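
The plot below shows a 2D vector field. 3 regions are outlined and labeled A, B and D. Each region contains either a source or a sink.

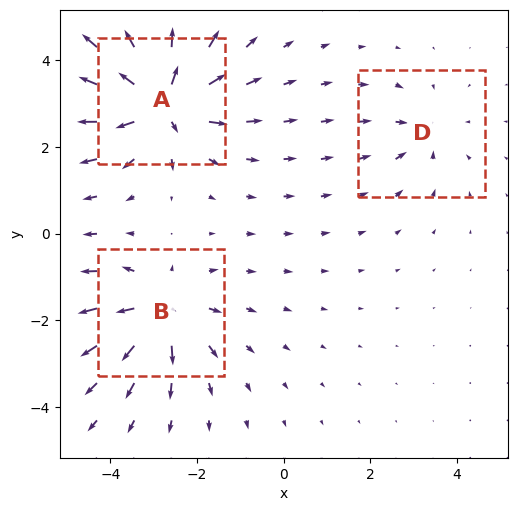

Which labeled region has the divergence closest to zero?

Divergence at each region's feature centre — A: about +6, B: about +4, D: about -2. Region D is closest to zero.

D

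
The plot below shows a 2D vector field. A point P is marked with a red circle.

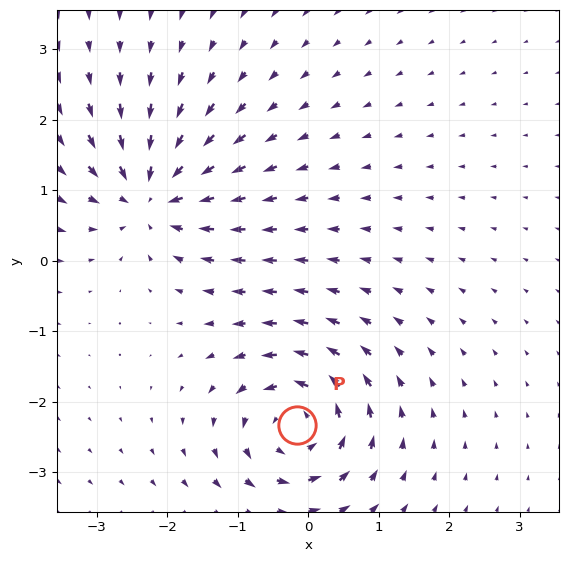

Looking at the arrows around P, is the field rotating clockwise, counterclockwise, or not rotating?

Near P at (-0.2, -2.3) the arrows circulate counterclockwise. The curl (z-component) there is about +5; positive curl means counterclockwise rotation.

counterclockwise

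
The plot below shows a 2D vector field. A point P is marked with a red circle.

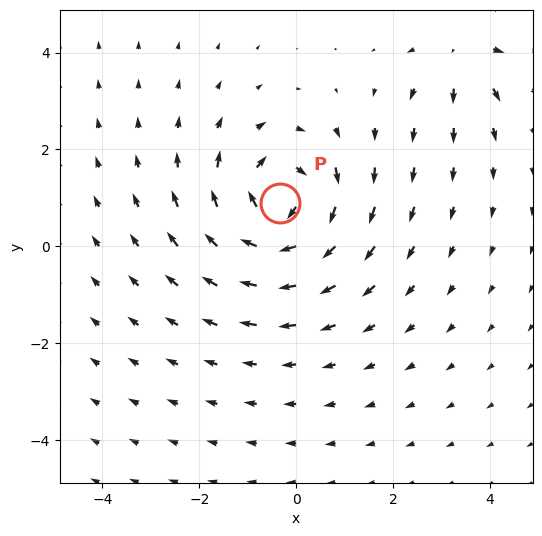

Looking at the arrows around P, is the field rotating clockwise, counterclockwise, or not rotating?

Near P at (-0.3, 0.9) the arrows circulate clockwise. The curl (z-component) there is about -5; negative curl means clockwise rotation.

clockwise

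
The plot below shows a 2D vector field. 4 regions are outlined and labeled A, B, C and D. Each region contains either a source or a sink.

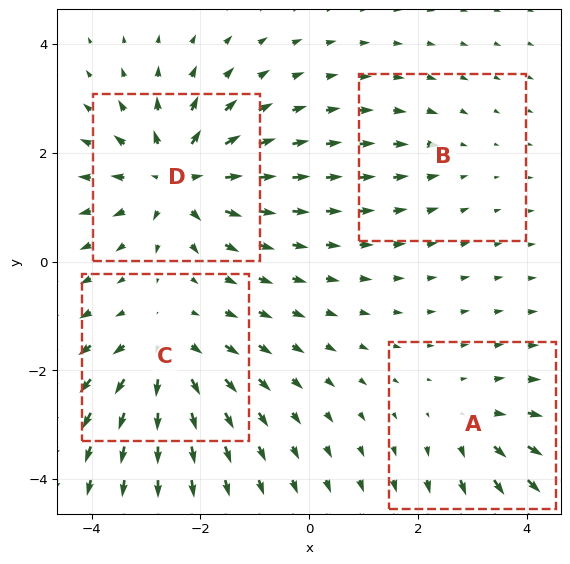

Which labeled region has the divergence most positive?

D

Divergence at each region's feature centre — A: about +4, B: about -2, C: about +5, D: about +7. Region D is most positive.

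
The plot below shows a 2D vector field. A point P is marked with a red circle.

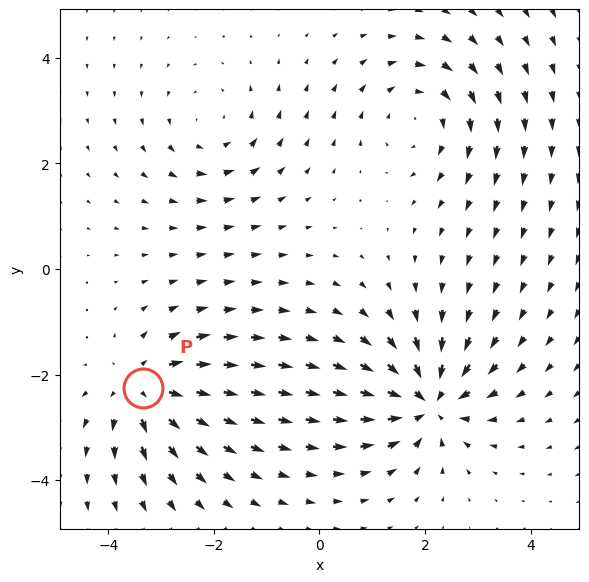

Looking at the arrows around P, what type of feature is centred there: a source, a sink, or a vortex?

At P (-3.3, -2.3) the arrows spread outward. Divergence about +4, curl ≈0 — positive divergence with near-zero curl is a source.

source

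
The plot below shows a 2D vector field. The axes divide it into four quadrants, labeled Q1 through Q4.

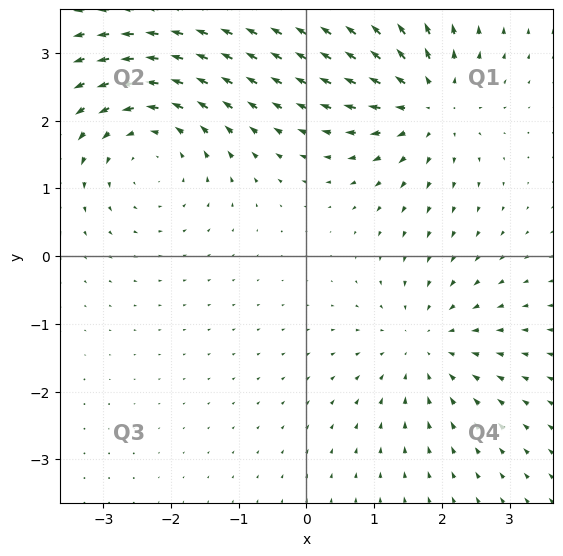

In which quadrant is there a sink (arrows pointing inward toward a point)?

The sink sits at approximately (1.8, -1.3), which lies in quadrant Q4. The divergence there is about -3, negative as expected for a sink.

Q4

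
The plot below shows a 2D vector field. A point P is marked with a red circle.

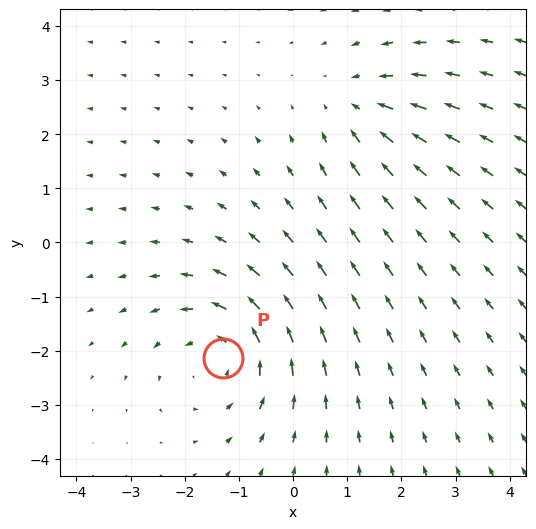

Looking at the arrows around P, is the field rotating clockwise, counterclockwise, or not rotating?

Near P at (-1.3, -2.1) the arrows circulate counterclockwise. The curl (z-component) there is about +4; positive curl means counterclockwise rotation.

counterclockwise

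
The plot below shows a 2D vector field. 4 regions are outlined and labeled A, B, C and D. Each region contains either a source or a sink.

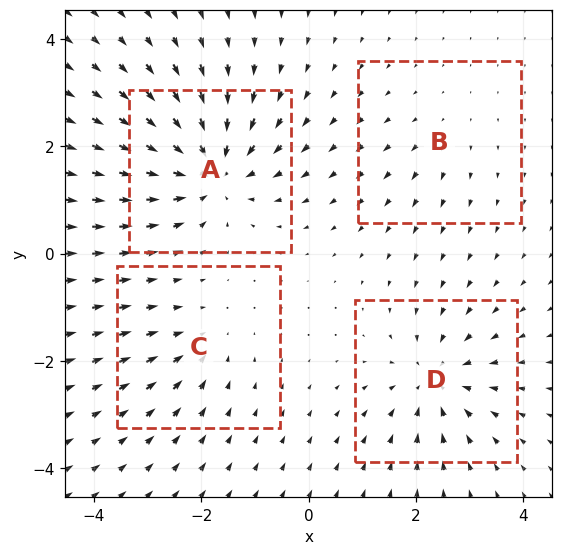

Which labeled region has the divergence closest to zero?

B

Divergence at each region's feature centre — A: about -7, B: about +2, C: about -3, D: about -5. Region B is closest to zero.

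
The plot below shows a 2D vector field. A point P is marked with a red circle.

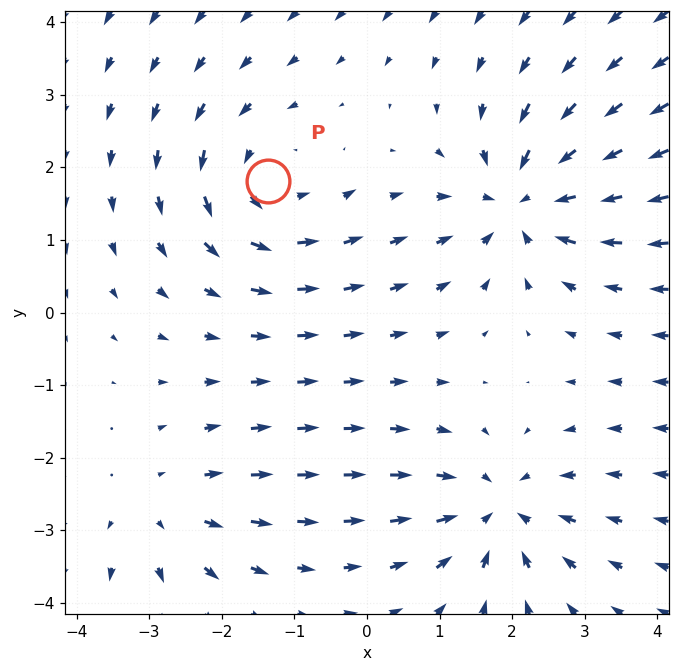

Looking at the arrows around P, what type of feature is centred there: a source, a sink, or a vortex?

vortex

At P (-1.4, 1.8) the arrows circulate counterclockwise. Divergence ≈0, curl about +4 — near-zero divergence with nonzero curl is a vortex.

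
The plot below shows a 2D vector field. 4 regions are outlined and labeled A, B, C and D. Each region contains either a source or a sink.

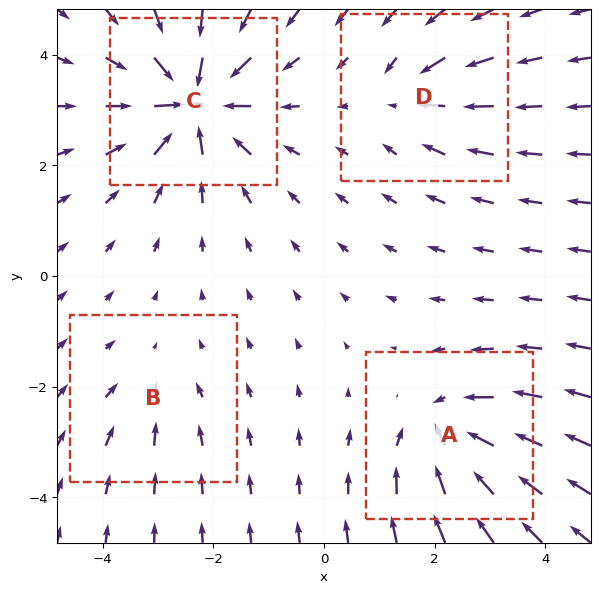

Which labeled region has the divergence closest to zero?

Divergence at each region's feature centre — A: about -6, B: about -3, C: about -9, D: about -4. Region B is closest to zero.

B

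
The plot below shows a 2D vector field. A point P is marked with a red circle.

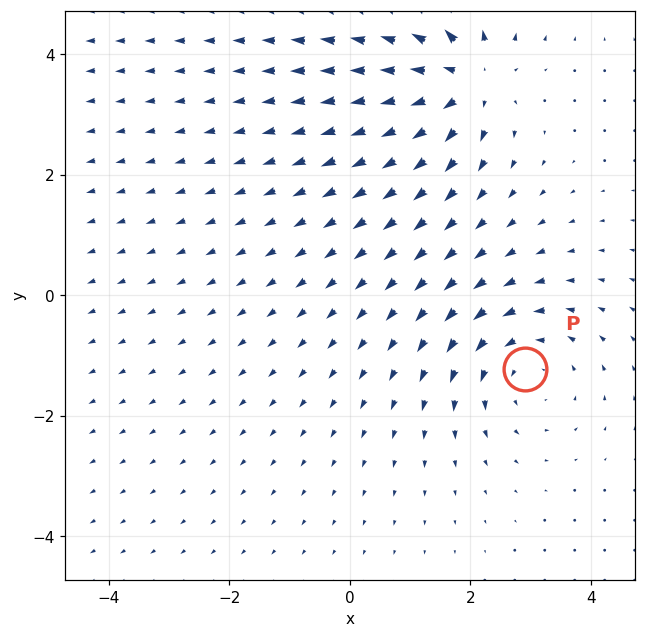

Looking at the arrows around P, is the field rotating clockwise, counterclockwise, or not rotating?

Near P at (2.9, -1.2) the arrows circulate counterclockwise. The curl (z-component) there is about +3; positive curl means counterclockwise rotation.

counterclockwise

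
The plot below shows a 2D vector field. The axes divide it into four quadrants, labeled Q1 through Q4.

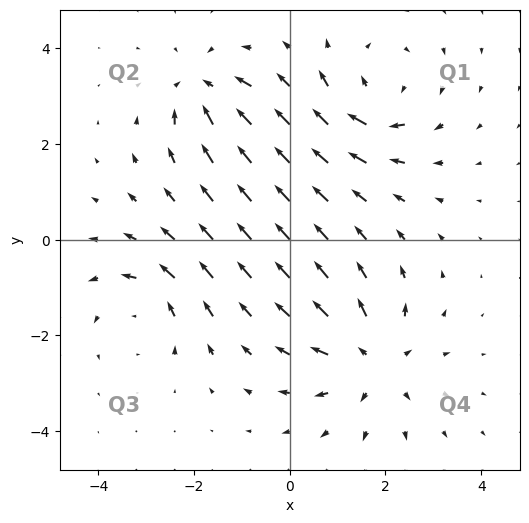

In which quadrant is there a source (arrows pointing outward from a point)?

The source sits at approximately (1.7, -2.5), which lies in quadrant Q4. The divergence there is about +5, positive as expected for a source.

Q4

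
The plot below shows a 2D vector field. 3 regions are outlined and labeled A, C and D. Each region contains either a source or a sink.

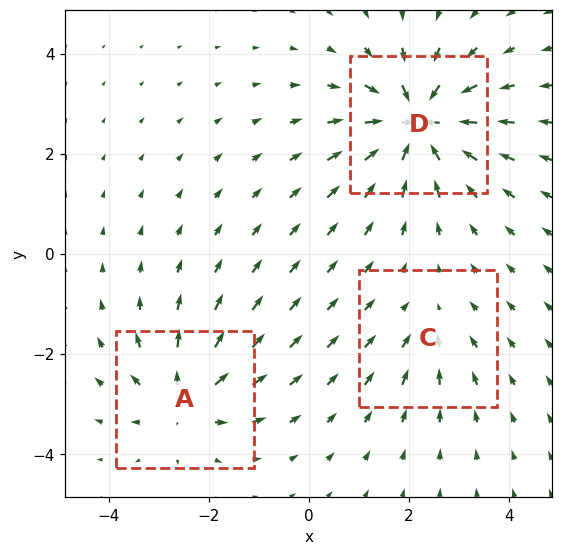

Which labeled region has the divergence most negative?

Divergence at each region's feature centre — A: about +4, C: about -2, D: about -7. Region D is most negative.

D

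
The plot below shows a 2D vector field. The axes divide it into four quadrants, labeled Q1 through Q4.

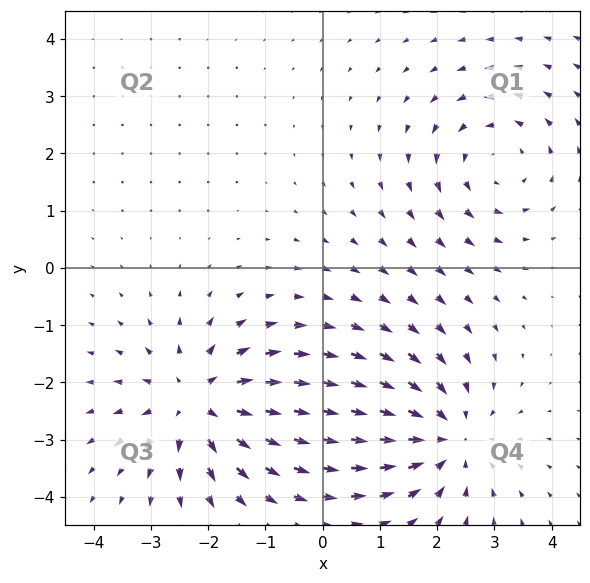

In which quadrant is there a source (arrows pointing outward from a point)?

Q3

The source sits at approximately (-2.2, -2.3), which lies in quadrant Q3. The divergence there is about +5, positive as expected for a source.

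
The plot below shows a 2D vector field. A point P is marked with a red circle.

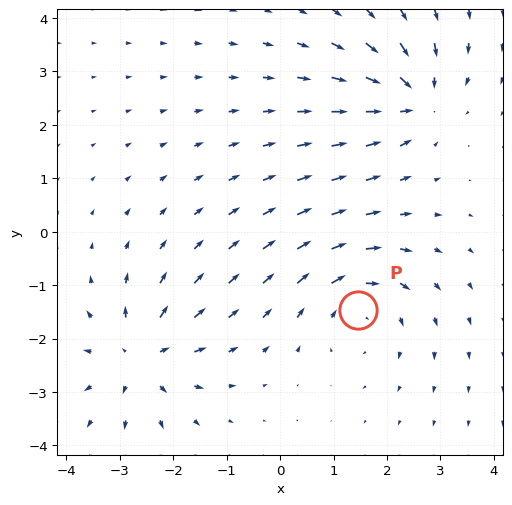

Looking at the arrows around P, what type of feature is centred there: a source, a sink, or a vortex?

At P (1.5, -1.5) the arrows circulate clockwise. Divergence ≈0, curl about -3 — near-zero divergence with nonzero curl is a vortex.

vortex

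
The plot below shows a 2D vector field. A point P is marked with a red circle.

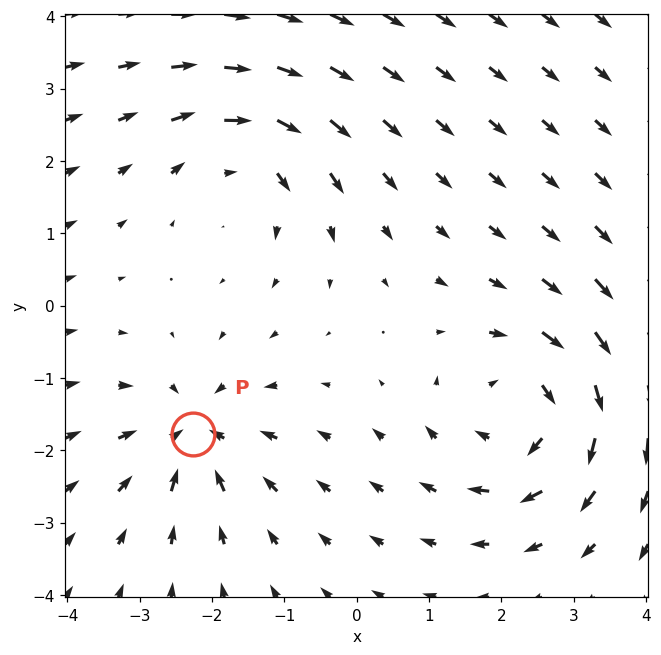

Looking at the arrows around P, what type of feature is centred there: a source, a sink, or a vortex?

sink

At P (-2.3, -1.8) the arrows converge inward. Divergence about -5, curl ≈0 — negative divergence with near-zero curl is a sink.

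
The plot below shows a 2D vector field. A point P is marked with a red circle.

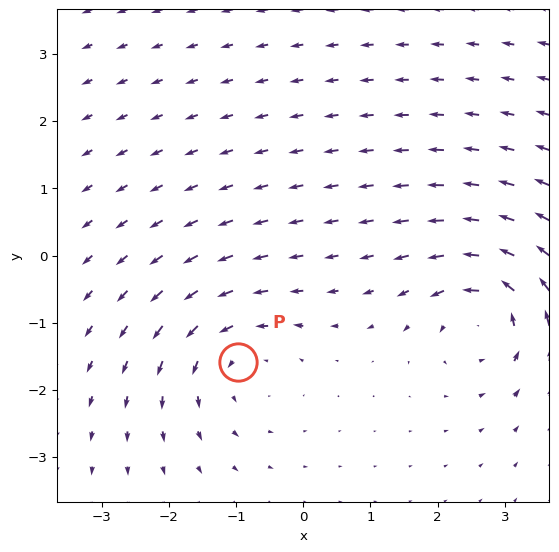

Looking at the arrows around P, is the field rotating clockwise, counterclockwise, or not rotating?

counterclockwise

Near P at (-1.0, -1.6) the arrows circulate counterclockwise. The curl (z-component) there is about +3; positive curl means counterclockwise rotation.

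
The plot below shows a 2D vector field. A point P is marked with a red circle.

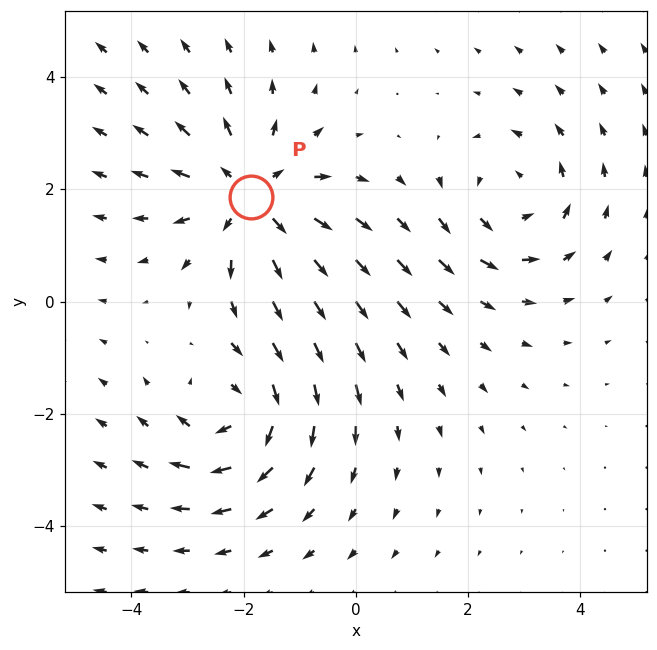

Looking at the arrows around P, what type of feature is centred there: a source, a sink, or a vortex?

source

At P (-1.9, 1.9) the arrows spread outward. Divergence about +3, curl ≈0 — positive divergence with near-zero curl is a source.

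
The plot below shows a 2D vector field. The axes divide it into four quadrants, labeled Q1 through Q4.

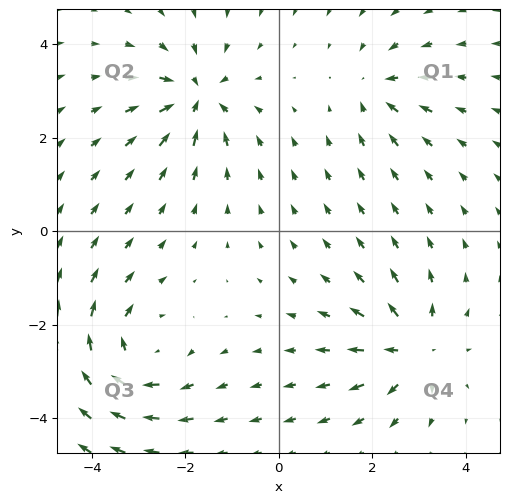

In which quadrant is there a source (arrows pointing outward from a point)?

The source sits at approximately (2.9, -2.5), which lies in quadrant Q4. The divergence there is about +5, positive as expected for a source.

Q4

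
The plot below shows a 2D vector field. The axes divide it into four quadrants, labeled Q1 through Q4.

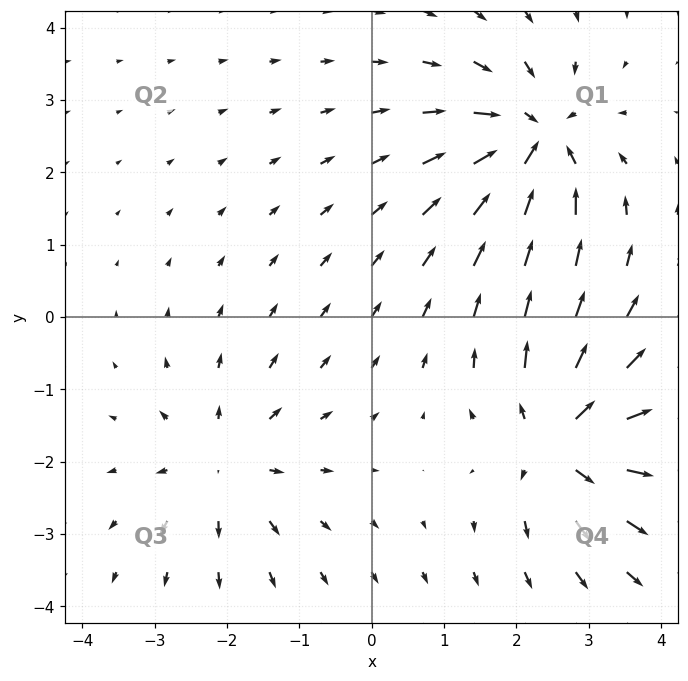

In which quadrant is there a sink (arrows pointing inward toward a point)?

Q1

The sink sits at approximately (2.3, 2.5), which lies in quadrant Q1. The divergence there is about -7, negative as expected for a sink.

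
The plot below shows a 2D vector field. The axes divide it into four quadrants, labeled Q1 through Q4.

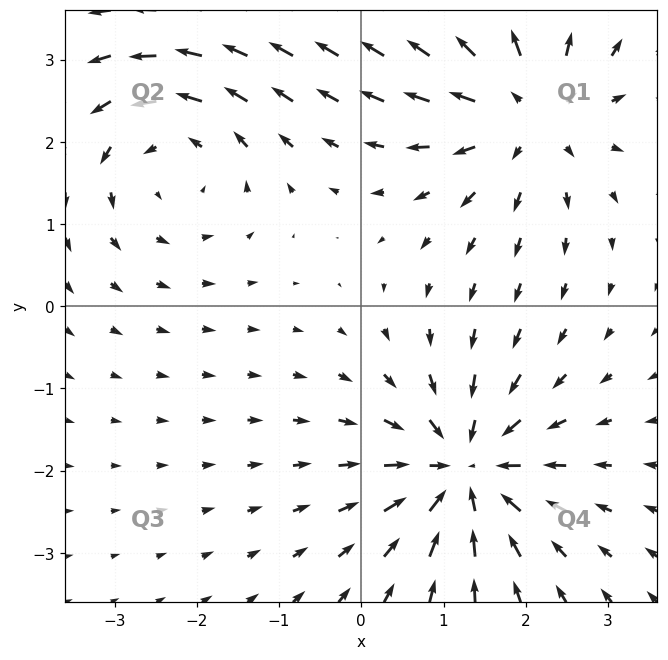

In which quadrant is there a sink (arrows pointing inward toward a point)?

The sink sits at approximately (1.3, -2.0), which lies in quadrant Q4. The divergence there is about -6, negative as expected for a sink.

Q4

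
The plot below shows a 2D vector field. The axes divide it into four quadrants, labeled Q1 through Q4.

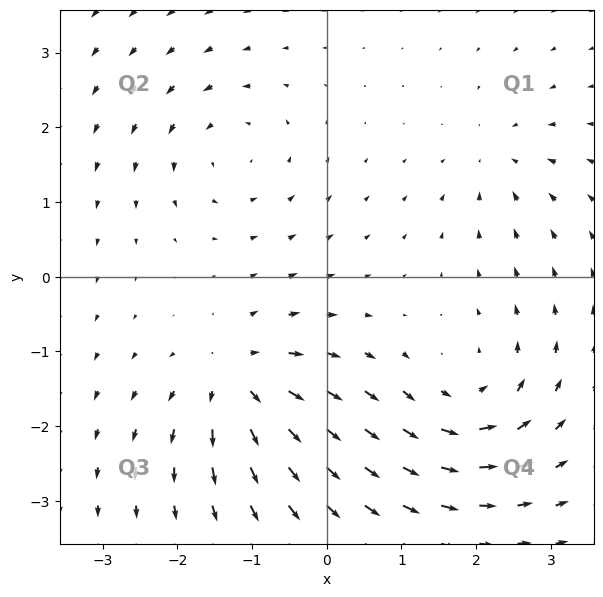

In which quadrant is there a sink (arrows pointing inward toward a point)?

Q1

The sink sits at approximately (2.3, 1.6), which lies in quadrant Q1. The divergence there is about -3, negative as expected for a sink.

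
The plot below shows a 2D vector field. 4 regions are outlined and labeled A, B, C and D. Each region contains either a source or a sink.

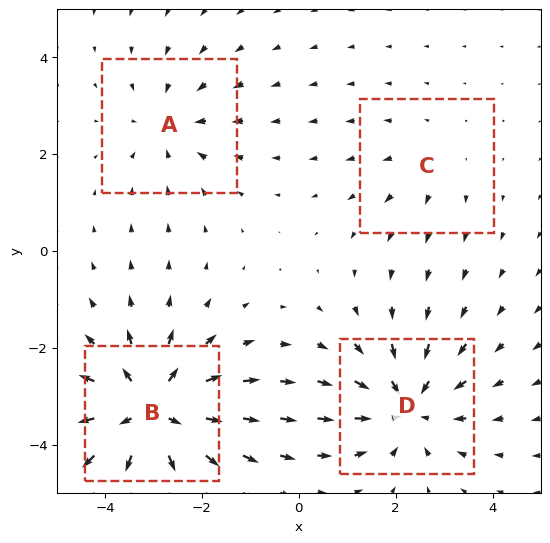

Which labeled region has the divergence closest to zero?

C

Divergence at each region's feature centre — A: about -3, B: about +6, C: about +2, D: about -5. Region C is closest to zero.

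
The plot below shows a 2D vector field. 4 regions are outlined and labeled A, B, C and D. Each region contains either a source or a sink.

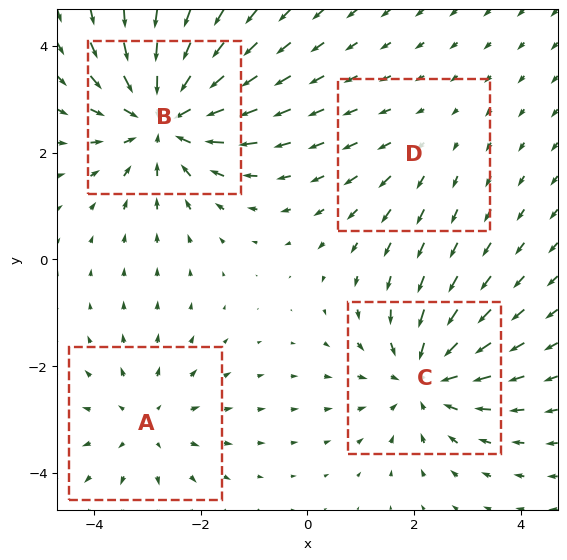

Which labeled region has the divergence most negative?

B

Divergence at each region's feature centre — A: about +3, B: about -6, C: about -5, D: about +2. Region B is most negative.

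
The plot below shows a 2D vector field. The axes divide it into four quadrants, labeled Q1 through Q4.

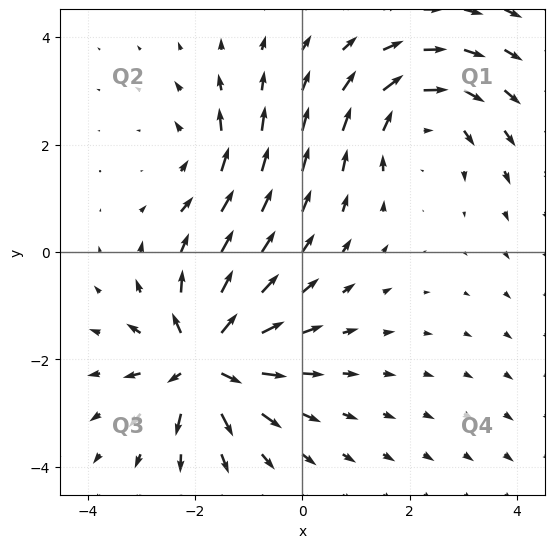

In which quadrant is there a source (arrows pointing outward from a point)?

The source sits at approximately (-1.8, -2.0), which lies in quadrant Q3. The divergence there is about +7, positive as expected for a source.

Q3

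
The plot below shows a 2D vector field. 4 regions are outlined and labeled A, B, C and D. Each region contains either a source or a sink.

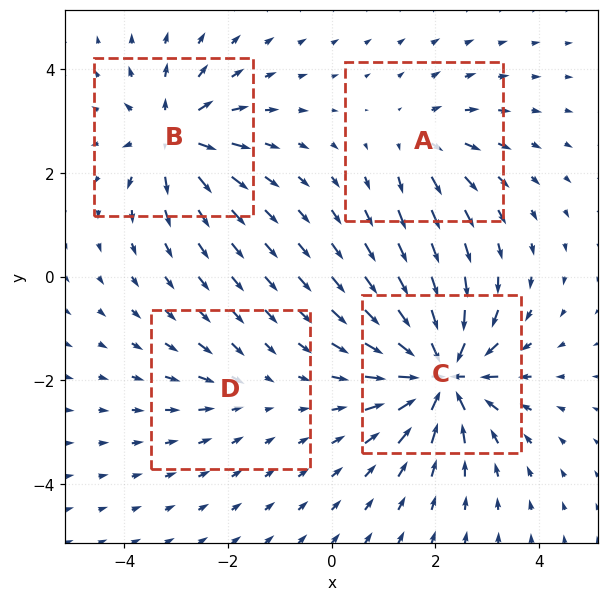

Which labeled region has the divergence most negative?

C

Divergence at each region's feature centre — A: about +4, B: about +6, C: about -9, D: about -3. Region C is most negative.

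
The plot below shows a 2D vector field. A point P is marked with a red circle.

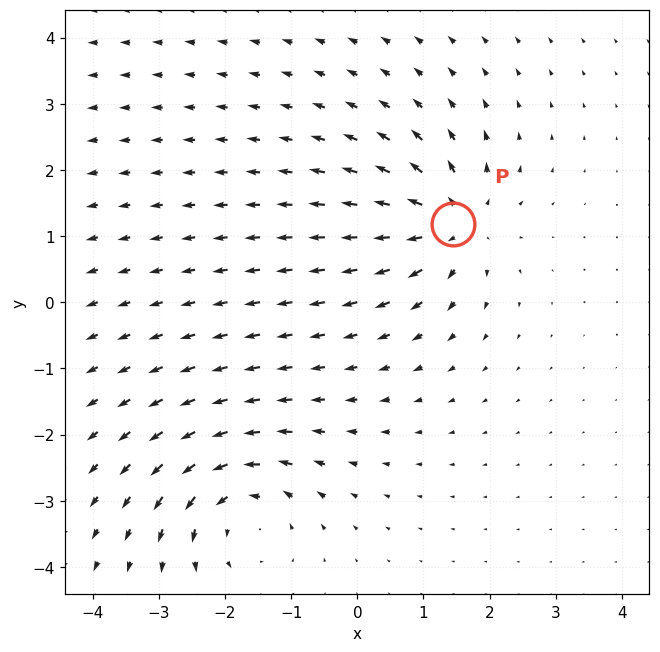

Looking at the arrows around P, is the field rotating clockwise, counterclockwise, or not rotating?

Near P at (1.4, 1.2) the arrows show no circulation. The curl there is ≈0.

not rotating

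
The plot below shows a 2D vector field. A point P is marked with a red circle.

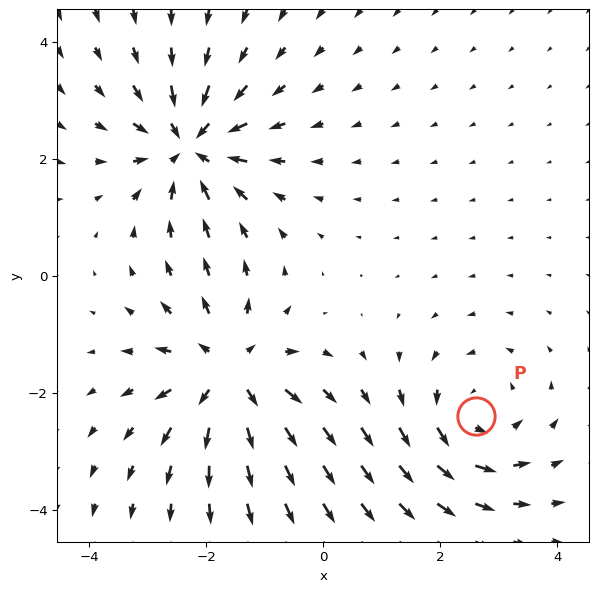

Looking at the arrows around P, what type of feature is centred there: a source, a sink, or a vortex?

vortex

At P (2.6, -2.4) the arrows circulate counterclockwise. Divergence ≈0, curl about +3 — near-zero divergence with nonzero curl is a vortex.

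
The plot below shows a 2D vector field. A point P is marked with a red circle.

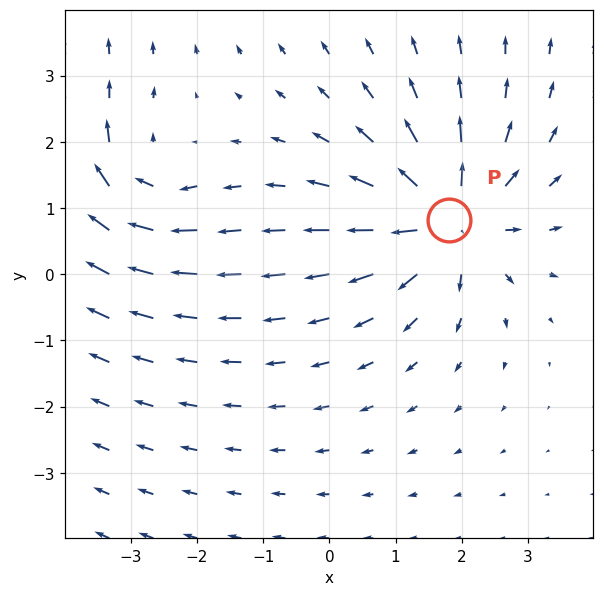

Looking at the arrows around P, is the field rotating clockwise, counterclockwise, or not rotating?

Near P at (1.8, 0.8) the arrows show no circulation. The curl there is ≈0.

not rotating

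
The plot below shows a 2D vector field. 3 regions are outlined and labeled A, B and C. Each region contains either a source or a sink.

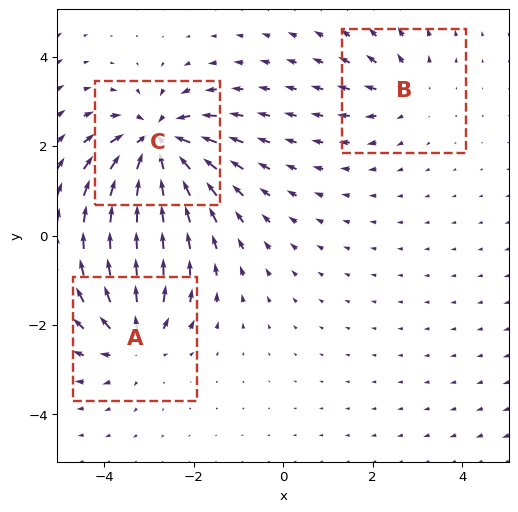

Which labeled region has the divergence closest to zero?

Divergence at each region's feature centre — A: about +4, B: about +2, C: about -6. Region B is closest to zero.

B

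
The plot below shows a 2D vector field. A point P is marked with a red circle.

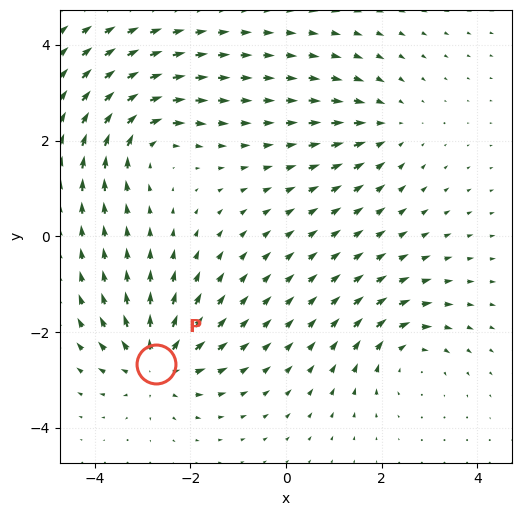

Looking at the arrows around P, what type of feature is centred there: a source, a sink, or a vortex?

At P (-2.7, -2.7) the arrows spread outward. Divergence about +6, curl ≈0 — positive divergence with near-zero curl is a source.

source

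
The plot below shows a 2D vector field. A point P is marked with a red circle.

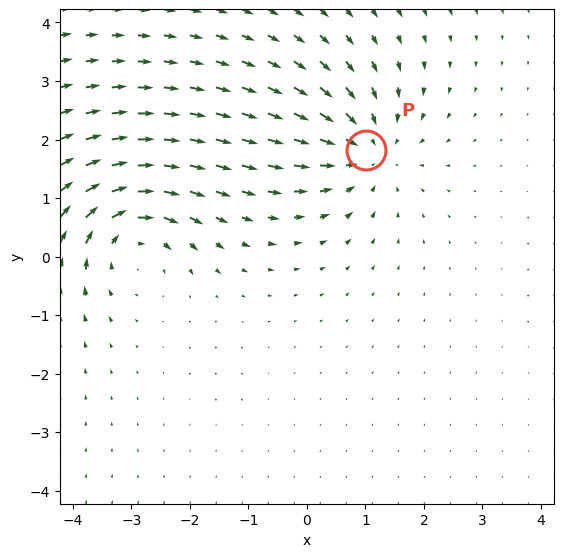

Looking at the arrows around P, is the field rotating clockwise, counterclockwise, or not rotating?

Near P at (1.0, 1.8) the arrows show no circulation. The curl there is ≈0.

not rotating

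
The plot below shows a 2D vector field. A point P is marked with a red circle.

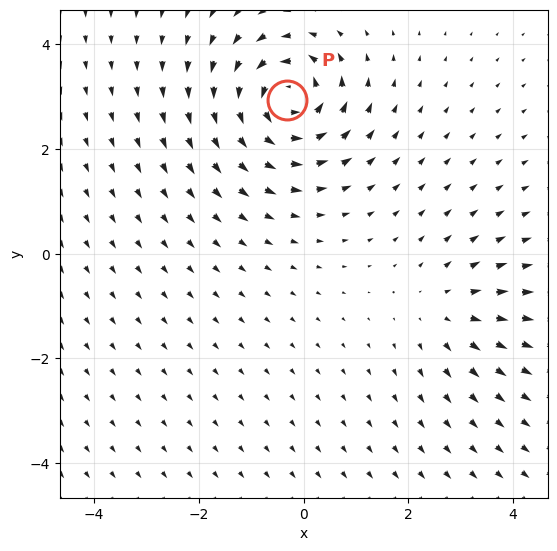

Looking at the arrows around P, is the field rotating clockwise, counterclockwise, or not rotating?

counterclockwise

Near P at (-0.3, 2.9) the arrows circulate counterclockwise. The curl (z-component) there is about +7; positive curl means counterclockwise rotation.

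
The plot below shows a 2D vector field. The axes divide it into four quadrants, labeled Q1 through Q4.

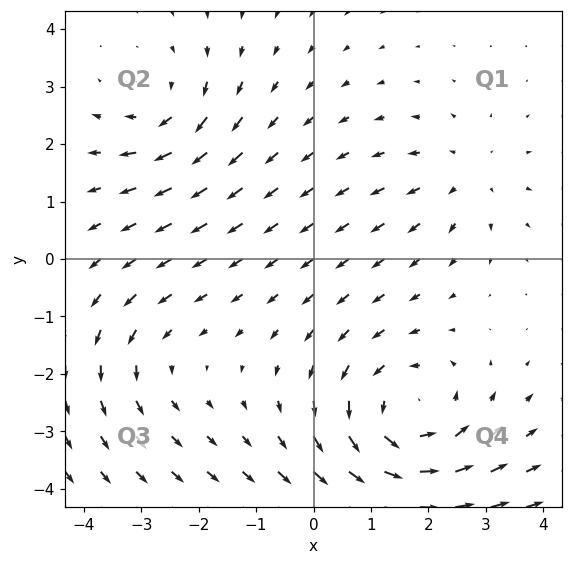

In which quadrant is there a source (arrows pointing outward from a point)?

The source sits at approximately (2.6, 1.5), which lies in quadrant Q1. The divergence there is about +2, positive as expected for a source.

Q1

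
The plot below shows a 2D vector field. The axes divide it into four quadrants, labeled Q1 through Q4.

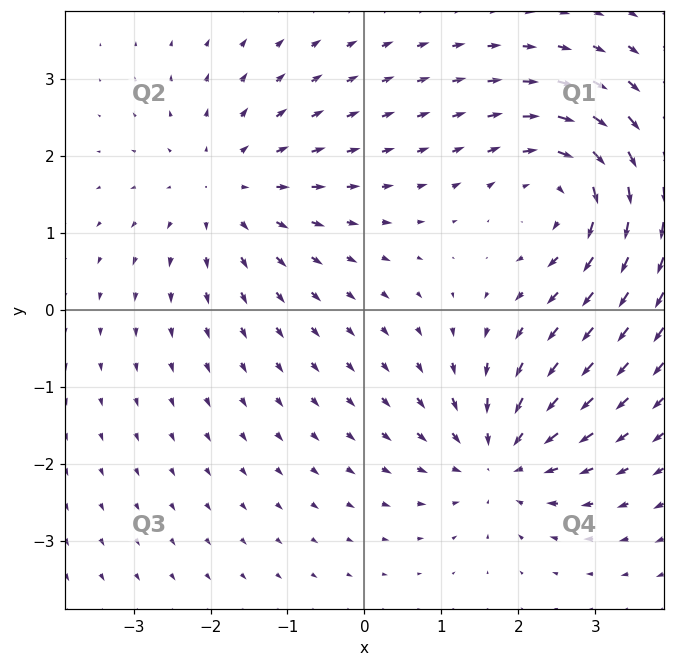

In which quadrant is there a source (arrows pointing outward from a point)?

Q2

The source sits at approximately (-1.8, 1.6), which lies in quadrant Q2. The divergence there is about +3, positive as expected for a source.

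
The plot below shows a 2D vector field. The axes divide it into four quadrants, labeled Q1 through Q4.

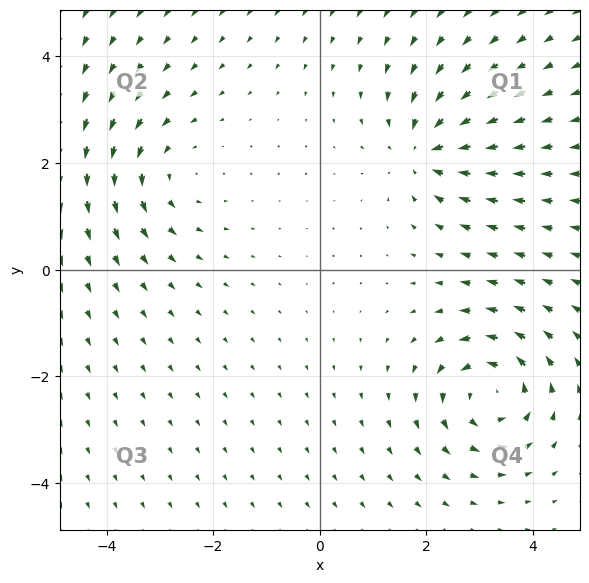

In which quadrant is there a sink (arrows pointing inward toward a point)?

Q1

The sink sits at approximately (2.0, 2.2), which lies in quadrant Q1. The divergence there is about -4, negative as expected for a sink.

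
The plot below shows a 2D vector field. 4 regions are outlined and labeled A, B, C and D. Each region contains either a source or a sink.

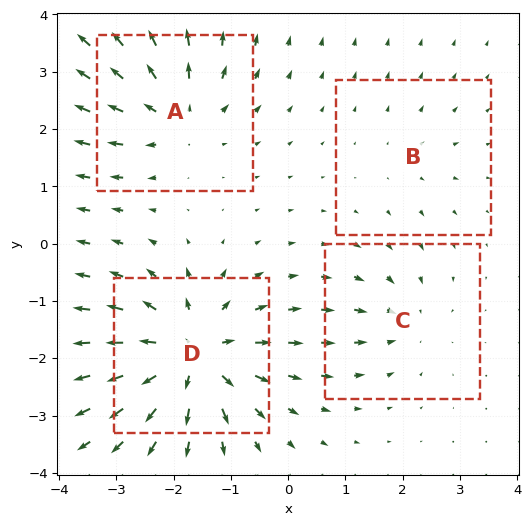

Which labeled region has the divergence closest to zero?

B

Divergence at each region's feature centre — A: about +6, B: about +2, C: about -4, D: about +8. Region B is closest to zero.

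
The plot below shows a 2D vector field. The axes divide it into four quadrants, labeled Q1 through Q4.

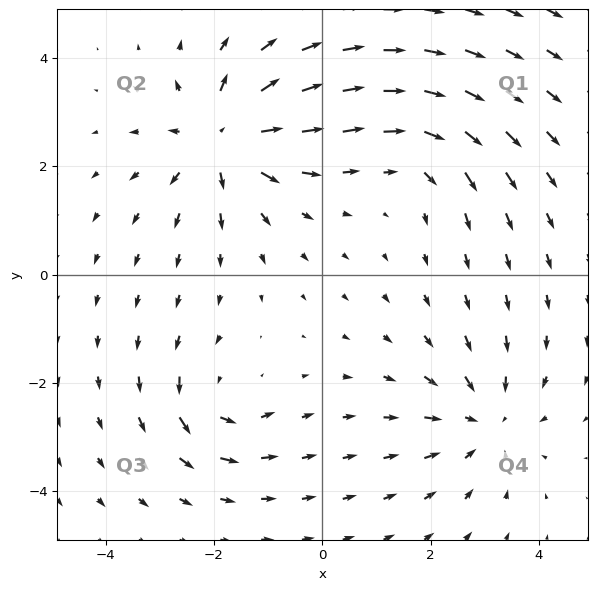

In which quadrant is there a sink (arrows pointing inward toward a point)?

Q4

The sink sits at approximately (3.0, -2.7), which lies in quadrant Q4. The divergence there is about -4, negative as expected for a sink.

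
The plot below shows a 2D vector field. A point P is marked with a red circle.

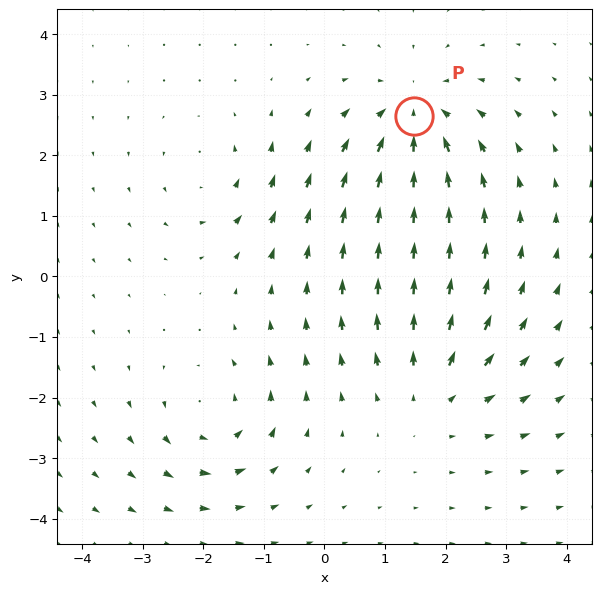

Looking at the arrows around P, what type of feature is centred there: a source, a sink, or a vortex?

At P (1.5, 2.7) the arrows converge inward. Divergence about -5, curl ≈0 — negative divergence with near-zero curl is a sink.

sink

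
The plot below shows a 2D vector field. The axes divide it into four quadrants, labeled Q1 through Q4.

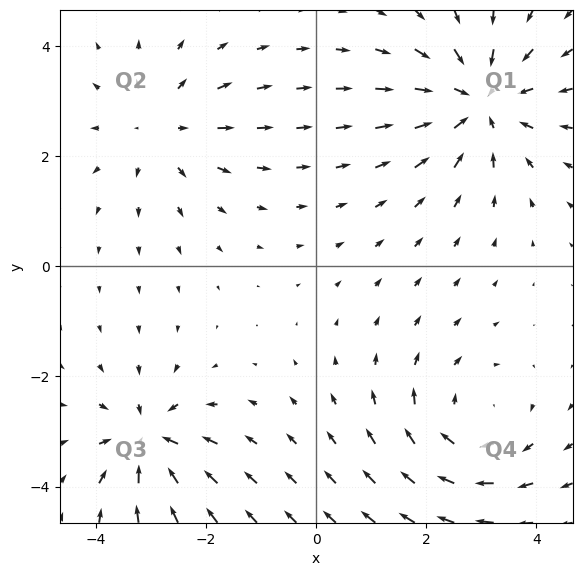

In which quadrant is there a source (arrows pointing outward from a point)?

Q2

The source sits at approximately (-2.8, 2.5), which lies in quadrant Q2. The divergence there is about +3, positive as expected for a source.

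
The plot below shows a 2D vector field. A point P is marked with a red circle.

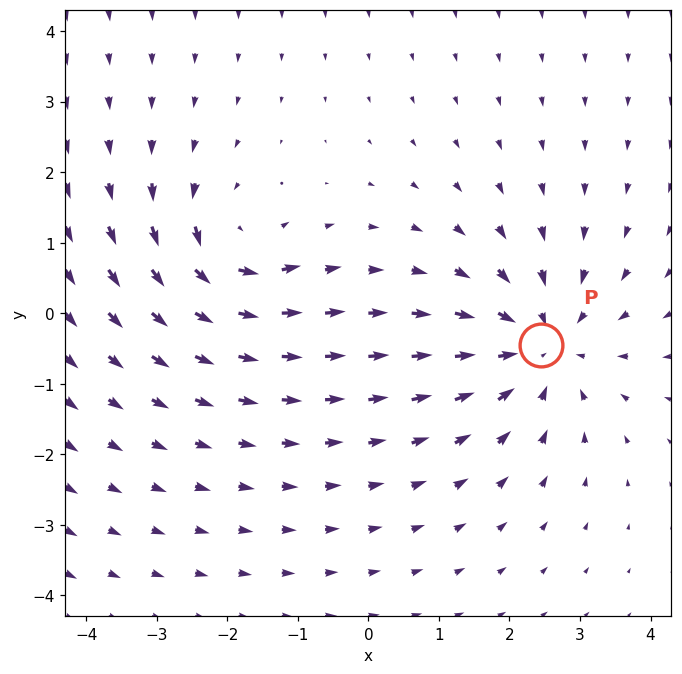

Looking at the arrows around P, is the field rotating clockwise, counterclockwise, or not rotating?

Near P at (2.4, -0.5) the arrows show no circulation. The curl there is ≈0.

not rotating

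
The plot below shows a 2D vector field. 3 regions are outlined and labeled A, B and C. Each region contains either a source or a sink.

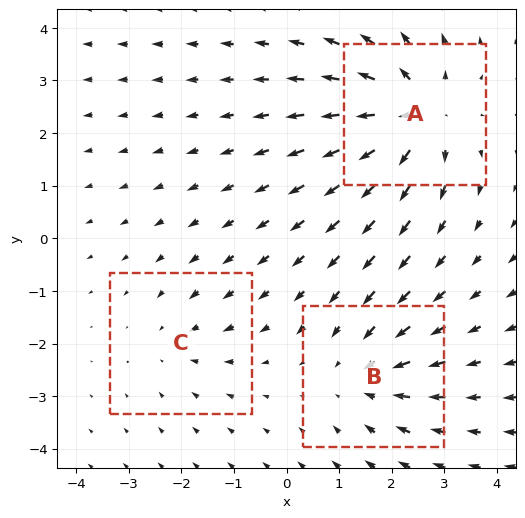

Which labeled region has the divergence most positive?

A

Divergence at each region's feature centre — A: about +5, B: about -3, C: about -2. Region A is most positive.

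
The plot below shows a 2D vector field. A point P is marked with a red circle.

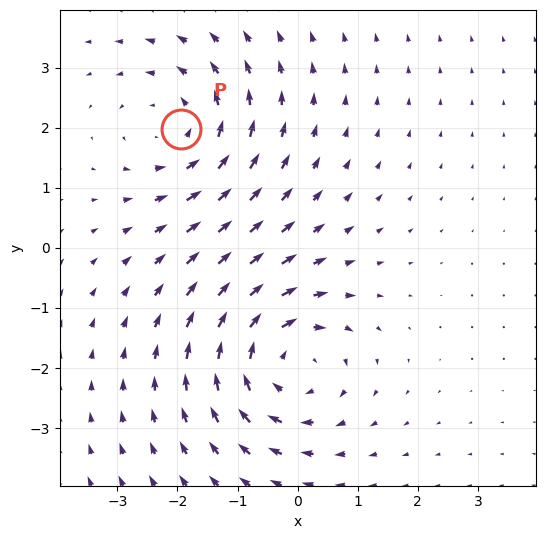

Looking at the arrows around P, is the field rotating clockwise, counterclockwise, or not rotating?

Near P at (-1.9, 2.0) the arrows circulate counterclockwise. The curl (z-component) there is about +3; positive curl means counterclockwise rotation.

counterclockwise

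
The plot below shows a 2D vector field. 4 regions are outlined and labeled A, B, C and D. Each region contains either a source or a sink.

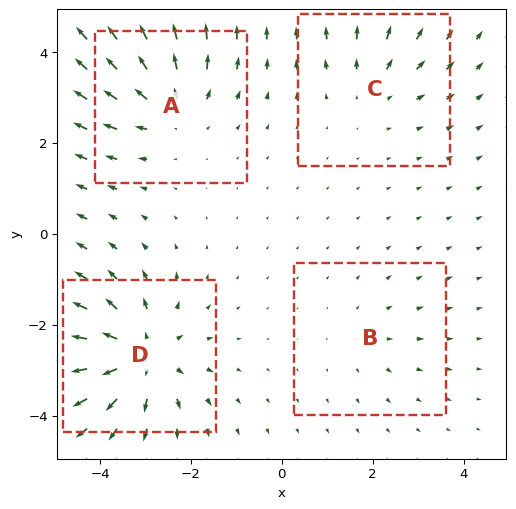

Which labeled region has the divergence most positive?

D

Divergence at each region's feature centre — A: about +4, B: about +2, C: about +3, D: about +6. Region D is most positive.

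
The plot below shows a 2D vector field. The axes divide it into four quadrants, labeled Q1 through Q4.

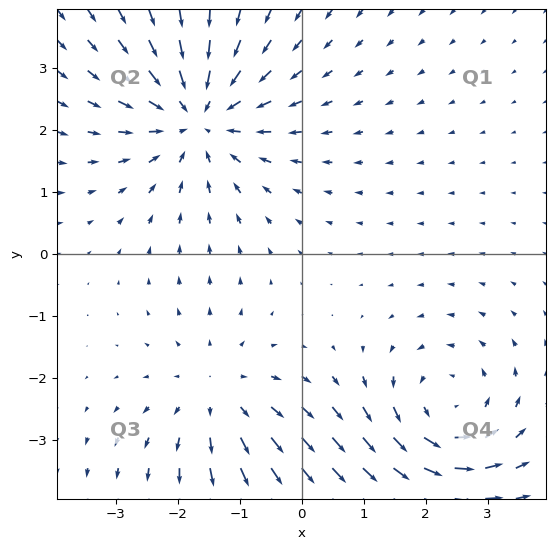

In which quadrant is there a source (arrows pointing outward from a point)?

The source sits at approximately (-1.3, -2.3), which lies in quadrant Q3. The divergence there is about +2, positive as expected for a source.

Q3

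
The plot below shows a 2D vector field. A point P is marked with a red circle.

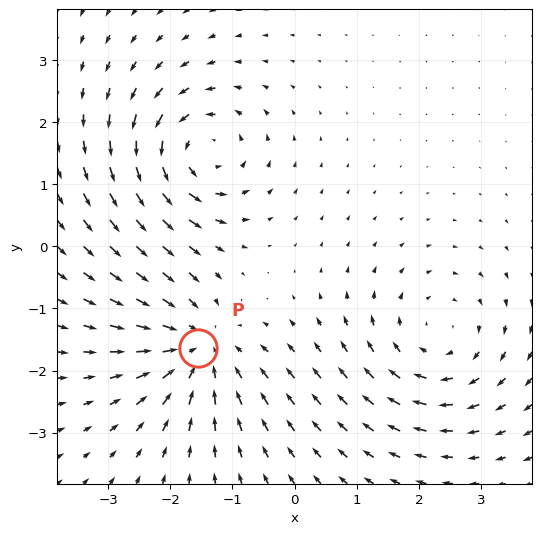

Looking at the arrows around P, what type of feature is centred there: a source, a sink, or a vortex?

At P (-1.6, -1.6) the arrows converge inward. Divergence about -4, curl ≈0 — negative divergence with near-zero curl is a sink.

sink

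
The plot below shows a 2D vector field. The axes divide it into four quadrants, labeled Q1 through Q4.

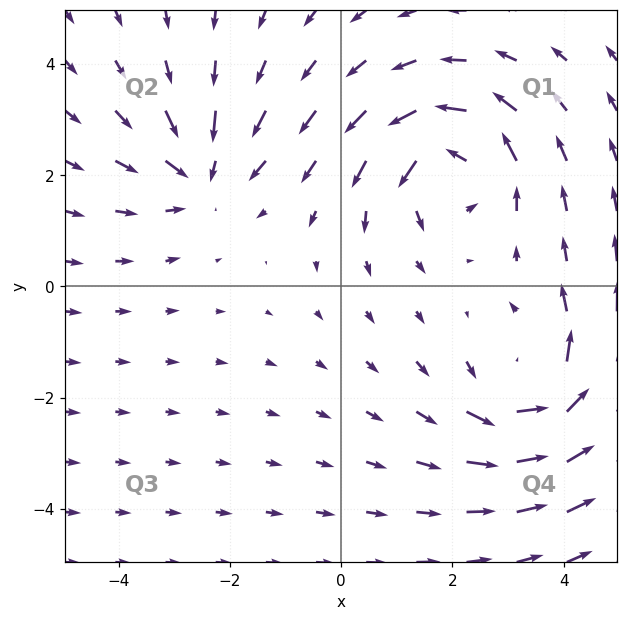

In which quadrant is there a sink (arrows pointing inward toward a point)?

The sink sits at approximately (-2.5, 2.1), which lies in quadrant Q2. The divergence there is about -3, negative as expected for a sink.

Q2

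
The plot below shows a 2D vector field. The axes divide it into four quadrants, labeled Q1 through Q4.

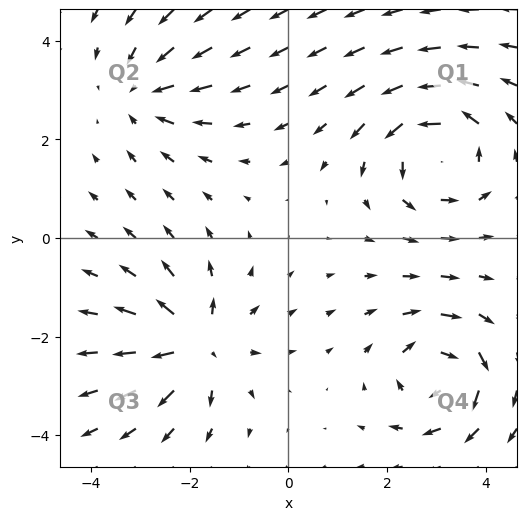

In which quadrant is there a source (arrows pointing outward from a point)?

Q3

The source sits at approximately (-1.9, -2.1), which lies in quadrant Q3. The divergence there is about +4, positive as expected for a source.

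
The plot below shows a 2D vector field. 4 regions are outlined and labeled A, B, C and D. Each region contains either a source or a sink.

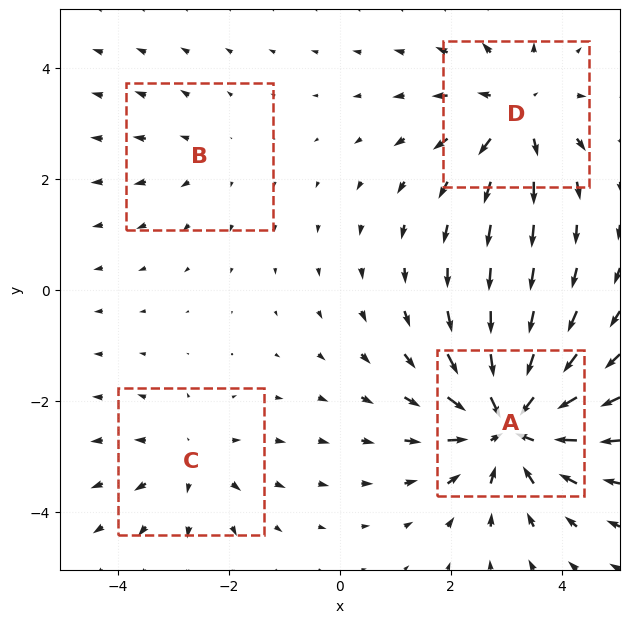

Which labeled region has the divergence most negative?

A

Divergence at each region's feature centre — A: about -7, B: about +2, C: about +3, D: about +5. Region A is most negative.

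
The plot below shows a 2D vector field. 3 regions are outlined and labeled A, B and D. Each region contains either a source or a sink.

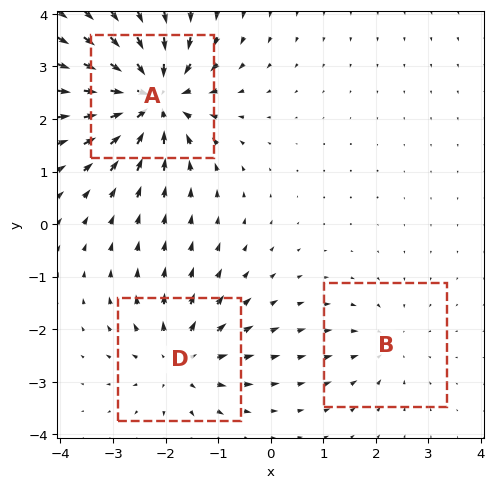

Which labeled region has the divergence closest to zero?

B

Divergence at each region's feature centre — A: about -6, B: about -2, D: about +4. Region B is closest to zero.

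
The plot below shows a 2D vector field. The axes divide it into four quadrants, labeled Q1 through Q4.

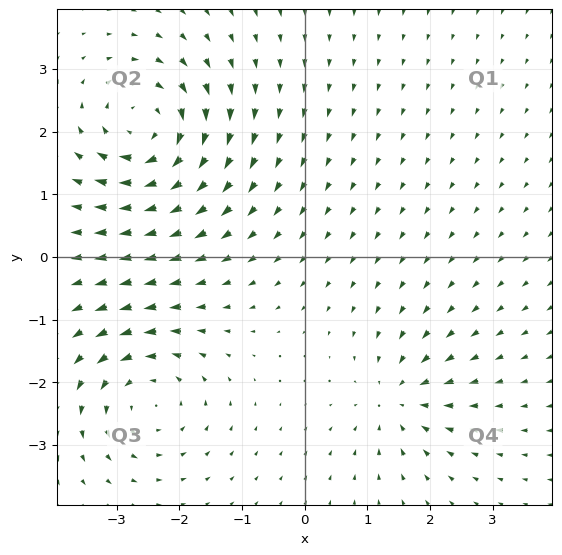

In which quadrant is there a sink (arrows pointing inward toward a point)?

The sink sits at approximately (1.5, -2.3), which lies in quadrant Q4. The divergence there is about -4, negative as expected for a sink.

Q4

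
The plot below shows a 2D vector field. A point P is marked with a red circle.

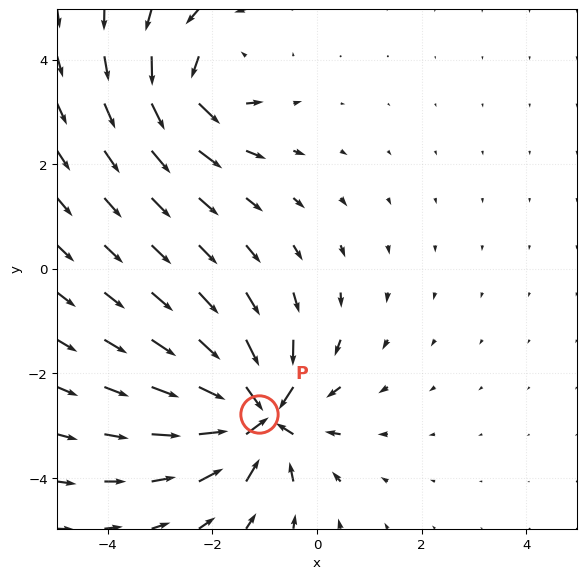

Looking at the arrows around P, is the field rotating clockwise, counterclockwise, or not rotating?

not rotating

Near P at (-1.1, -2.8) the arrows show no circulation. The curl there is ≈0.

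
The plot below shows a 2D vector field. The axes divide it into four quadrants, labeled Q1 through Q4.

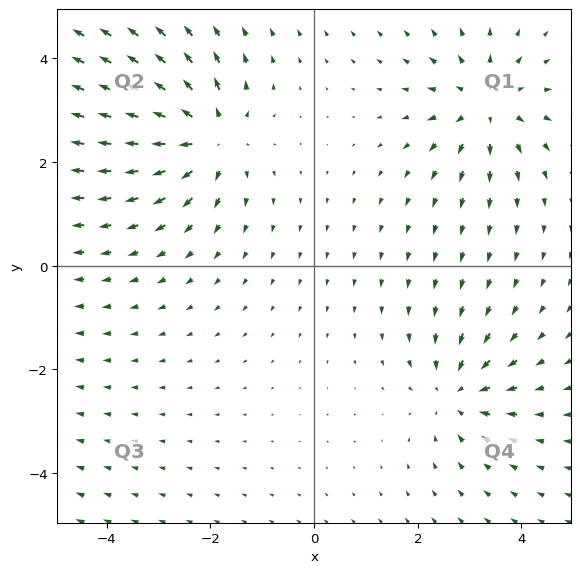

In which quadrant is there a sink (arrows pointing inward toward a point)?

Q4

The sink sits at approximately (2.8, -2.5), which lies in quadrant Q4. The divergence there is about -3, negative as expected for a sink.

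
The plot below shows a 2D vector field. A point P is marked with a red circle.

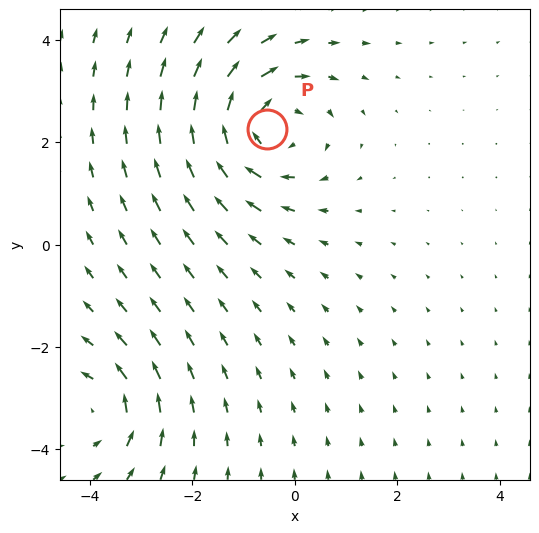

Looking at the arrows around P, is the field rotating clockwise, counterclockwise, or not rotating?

Near P at (-0.5, 2.3) the arrows circulate clockwise. The curl (z-component) there is about -4; negative curl means clockwise rotation.

clockwise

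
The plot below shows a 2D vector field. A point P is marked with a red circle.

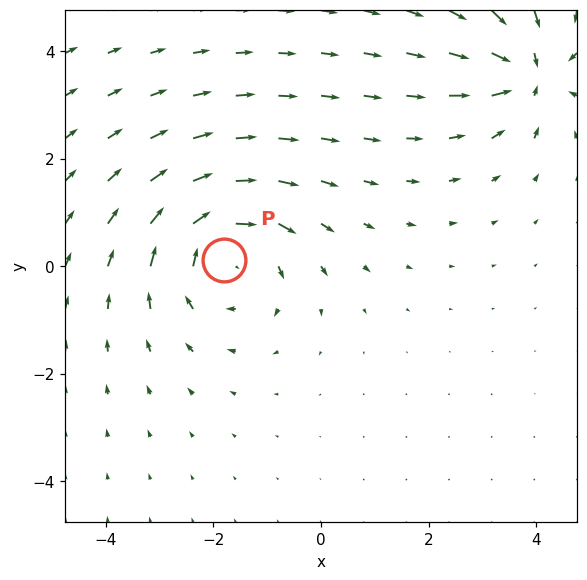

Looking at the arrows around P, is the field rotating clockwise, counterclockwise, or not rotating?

clockwise

Near P at (-1.8, 0.1) the arrows circulate clockwise. The curl (z-component) there is about -4; negative curl means clockwise rotation.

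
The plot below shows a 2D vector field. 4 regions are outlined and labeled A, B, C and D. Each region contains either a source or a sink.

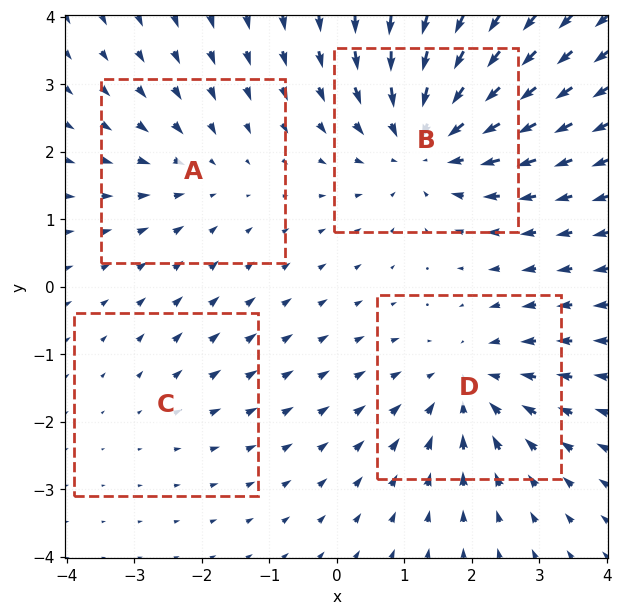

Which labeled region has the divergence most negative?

Divergence at each region's feature centre — A: about -3, B: about -6, C: about +2, D: about -5. Region B is most negative.

B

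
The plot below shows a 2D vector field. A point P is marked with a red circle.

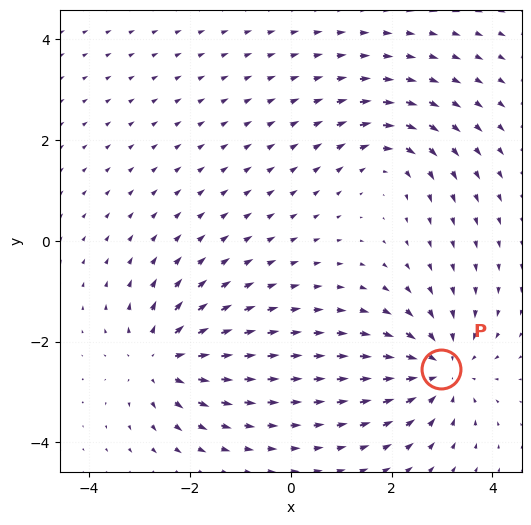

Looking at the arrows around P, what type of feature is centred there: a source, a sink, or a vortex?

sink

At P (3.0, -2.5) the arrows converge inward. Divergence about -5, curl ≈0 — negative divergence with near-zero curl is a sink.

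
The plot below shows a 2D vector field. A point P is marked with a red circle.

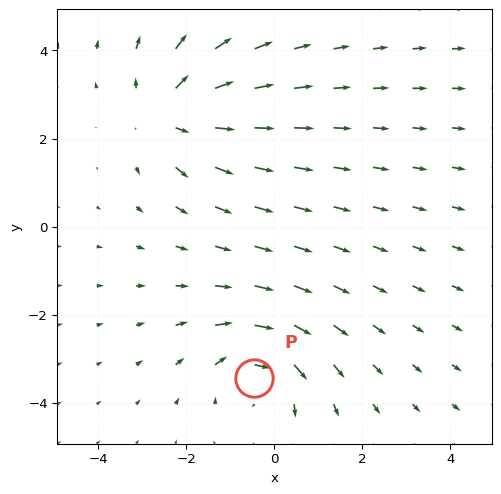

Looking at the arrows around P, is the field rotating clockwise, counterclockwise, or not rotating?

Near P at (-0.5, -3.5) the arrows circulate clockwise. The curl (z-component) there is about -4; negative curl means clockwise rotation.

clockwise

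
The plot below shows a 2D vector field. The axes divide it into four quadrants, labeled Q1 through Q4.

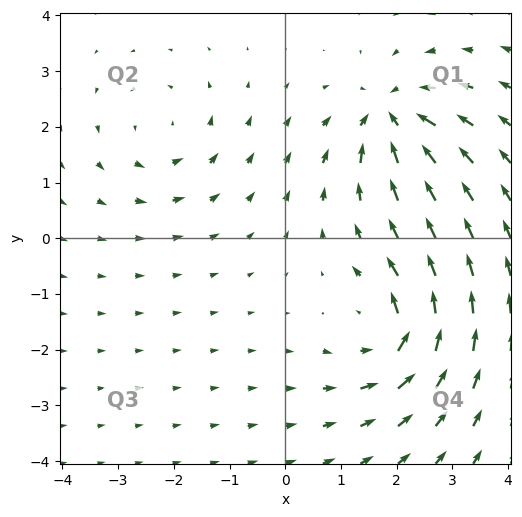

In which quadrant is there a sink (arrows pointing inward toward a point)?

Q1

The sink sits at approximately (1.9, 2.2), which lies in quadrant Q1. The divergence there is about -5, negative as expected for a sink.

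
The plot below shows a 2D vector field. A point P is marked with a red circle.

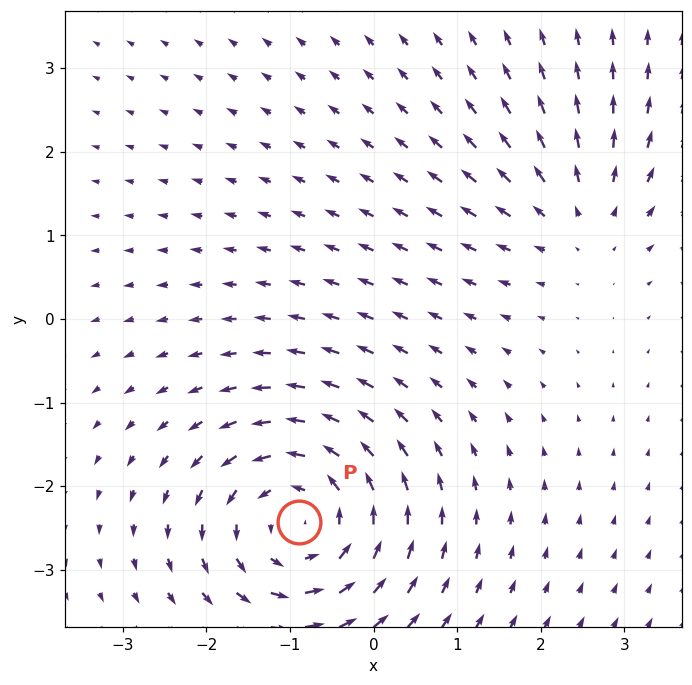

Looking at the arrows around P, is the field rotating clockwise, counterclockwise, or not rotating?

counterclockwise

Near P at (-0.9, -2.4) the arrows circulate counterclockwise. The curl (z-component) there is about +5; positive curl means counterclockwise rotation.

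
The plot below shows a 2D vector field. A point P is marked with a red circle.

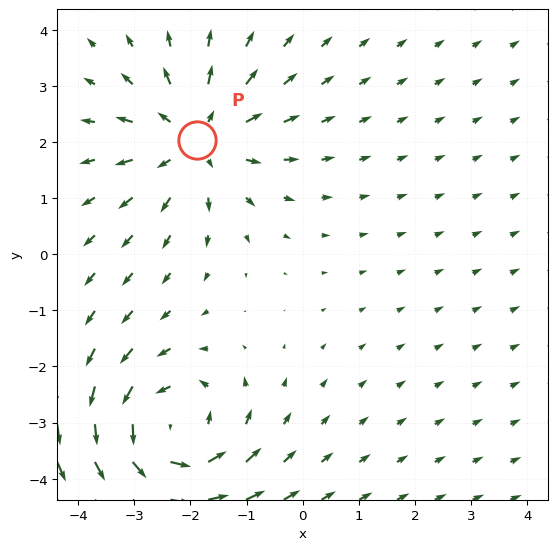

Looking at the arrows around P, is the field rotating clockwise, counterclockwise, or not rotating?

not rotating

Near P at (-1.9, 2.0) the arrows show no circulation. The curl there is ≈0.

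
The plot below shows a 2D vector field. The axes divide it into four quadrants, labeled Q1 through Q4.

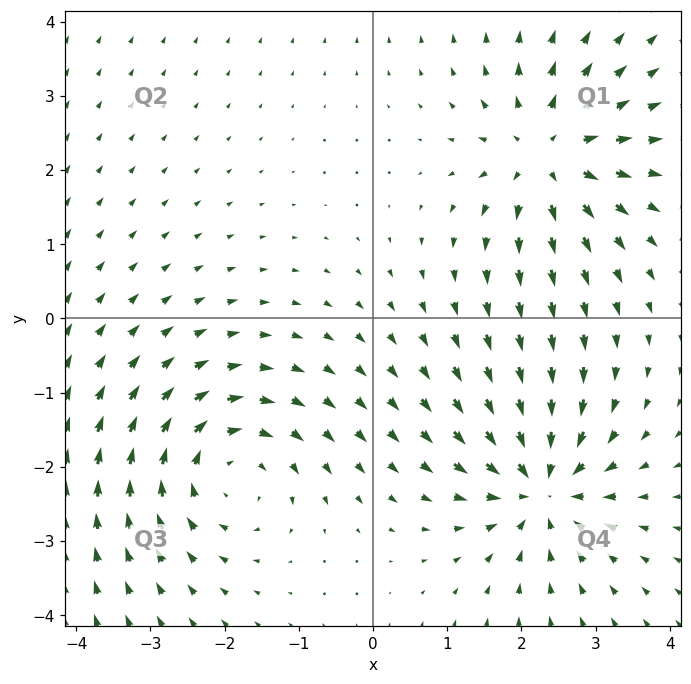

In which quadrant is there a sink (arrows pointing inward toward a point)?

The sink sits at approximately (2.3, -2.3), which lies in quadrant Q4. The divergence there is about -6, negative as expected for a sink.

Q4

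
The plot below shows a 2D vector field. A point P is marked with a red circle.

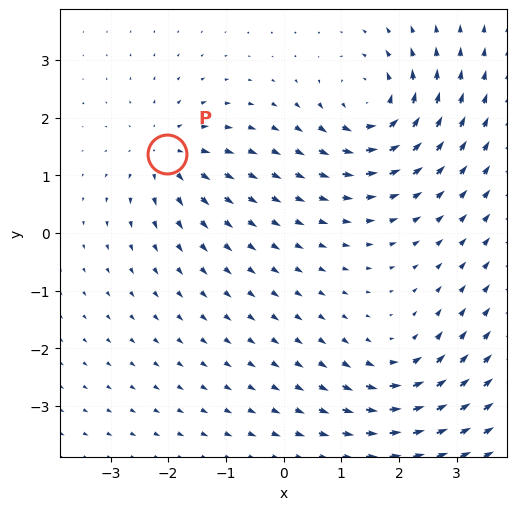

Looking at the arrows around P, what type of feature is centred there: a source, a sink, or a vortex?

At P (-2.0, 1.4) the arrows spread outward. Divergence about +4, curl ≈0 — positive divergence with near-zero curl is a source.

source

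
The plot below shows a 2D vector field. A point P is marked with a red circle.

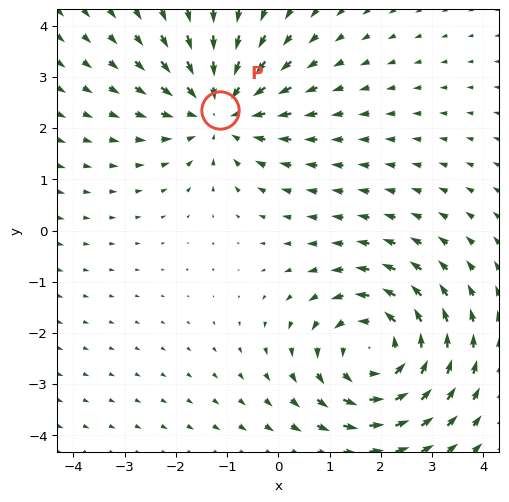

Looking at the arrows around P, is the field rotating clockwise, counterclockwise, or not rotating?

not rotating

Near P at (-1.1, 2.4) the arrows show no circulation. The curl there is ≈0.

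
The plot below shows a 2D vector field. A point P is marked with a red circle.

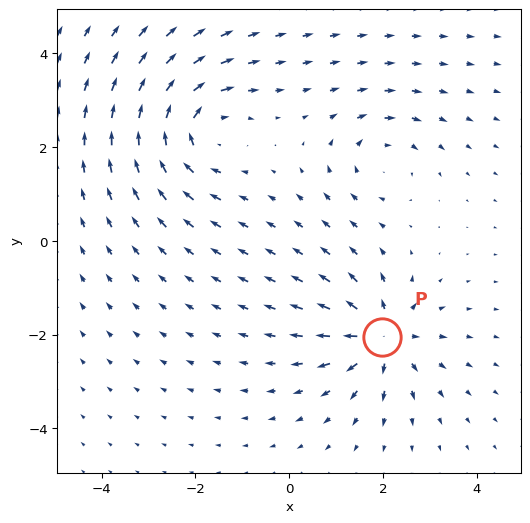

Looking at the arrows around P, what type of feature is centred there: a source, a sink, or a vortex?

source

At P (2.0, -2.0) the arrows spread outward. Divergence about +5, curl ≈0 — positive divergence with near-zero curl is a source.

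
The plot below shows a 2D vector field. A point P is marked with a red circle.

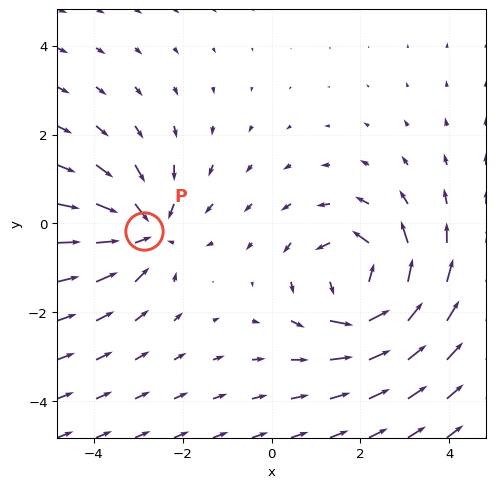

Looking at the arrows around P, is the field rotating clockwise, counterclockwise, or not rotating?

not rotating

Near P at (-2.9, -0.2) the arrows show no circulation. The curl there is ≈0.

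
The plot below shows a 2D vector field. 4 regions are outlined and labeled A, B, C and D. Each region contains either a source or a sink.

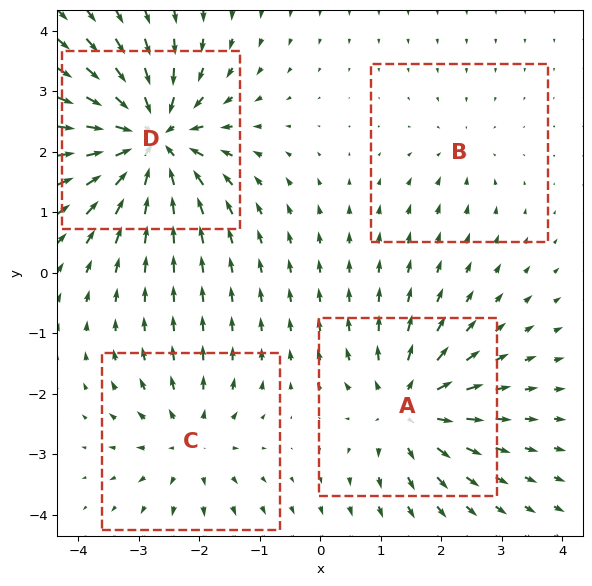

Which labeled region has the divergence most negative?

D

Divergence at each region's feature centre — A: about +5, B: about -2, C: about +4, D: about -8. Region D is most negative.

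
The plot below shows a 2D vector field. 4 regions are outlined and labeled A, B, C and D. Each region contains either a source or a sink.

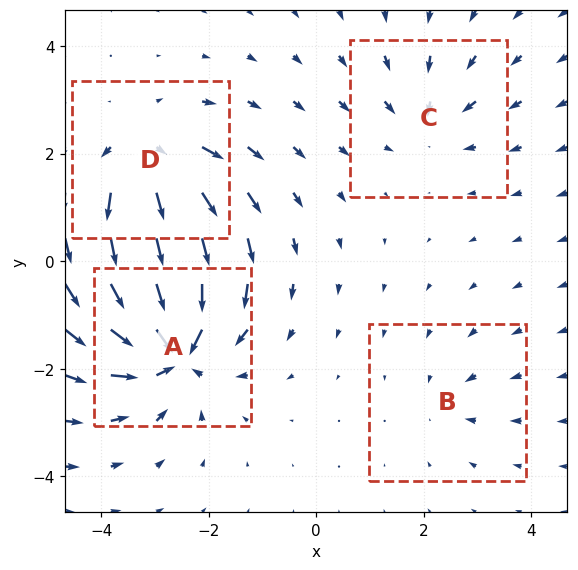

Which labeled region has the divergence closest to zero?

B

Divergence at each region's feature centre — A: about -9, B: about -2, C: about -4, D: about +6. Region B is closest to zero.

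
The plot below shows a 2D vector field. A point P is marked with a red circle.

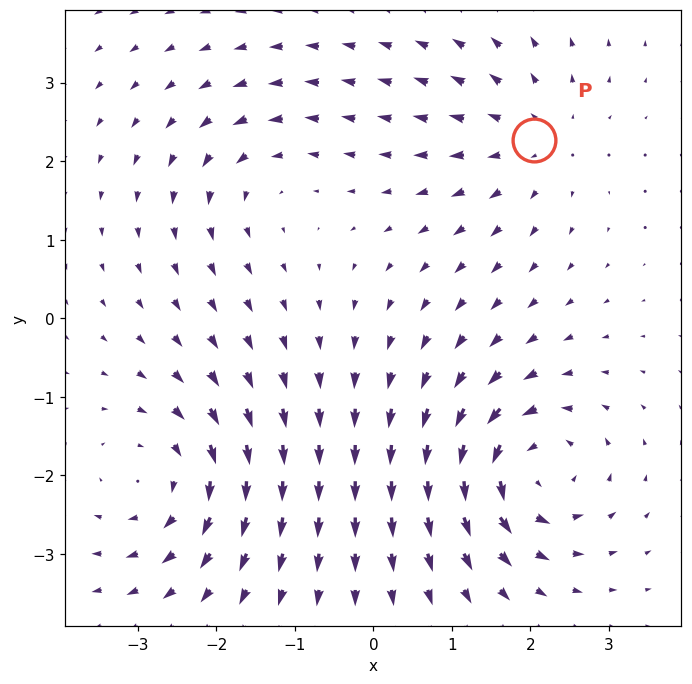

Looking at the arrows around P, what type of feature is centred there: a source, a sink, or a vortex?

At P (2.0, 2.3) the arrows spread outward. Divergence about +4, curl ≈0 — positive divergence with near-zero curl is a source.

source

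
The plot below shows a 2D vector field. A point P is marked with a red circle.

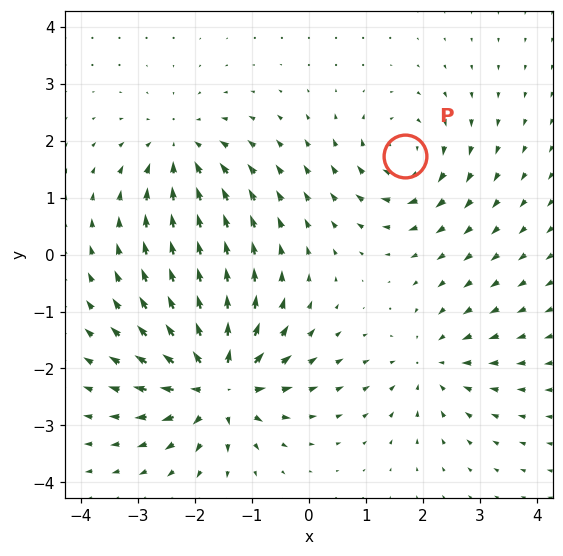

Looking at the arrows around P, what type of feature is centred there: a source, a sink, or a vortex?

vortex

At P (1.7, 1.7) the arrows circulate clockwise. Divergence ≈0, curl about -4 — near-zero divergence with nonzero curl is a vortex.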